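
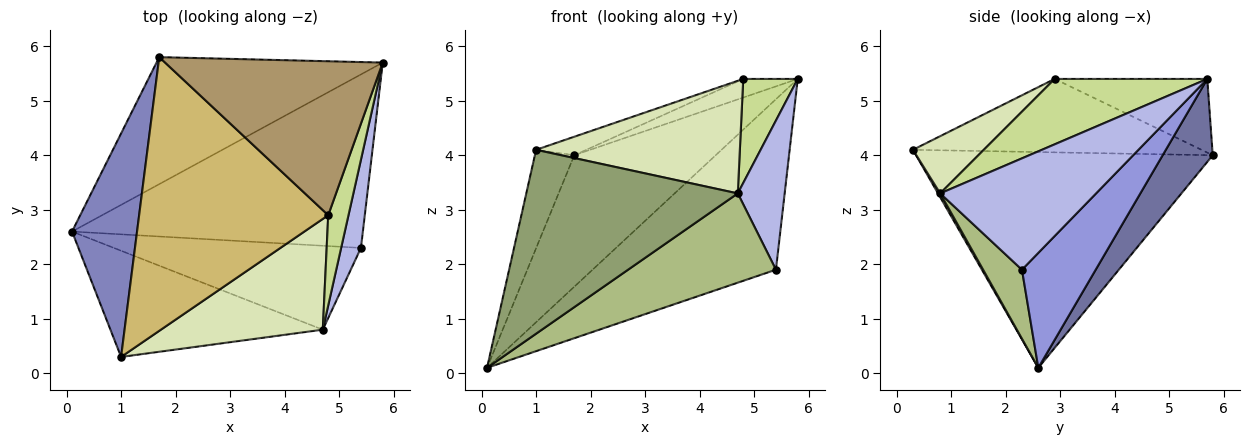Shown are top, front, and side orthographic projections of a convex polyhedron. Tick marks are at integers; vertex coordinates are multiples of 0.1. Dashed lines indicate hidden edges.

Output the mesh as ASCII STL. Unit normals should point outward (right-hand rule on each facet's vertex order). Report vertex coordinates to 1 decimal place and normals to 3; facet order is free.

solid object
 facet normal 0.247 0.697 -0.673
  outer loop
   vertex 1.7 5.8 4.0
   vertex 5.8 5.7 5.4
   vertex 0.1 2.6 0.1
  endloop
 endfacet
 facet normal -0.950 0.126 0.286
  outer loop
   vertex 1.7 5.8 4.0
   vertex 0.1 2.6 0.1
   vertex 1.0 0.3 4.1
  endloop
 endfacet
 facet normal 0.271 0.675 -0.686
  outer loop
   vertex 5.4 2.3 1.9
   vertex 0.1 2.6 0.1
   vertex 5.8 5.7 5.4
  endloop
 endfacet
 facet normal 0.944 -0.284 0.168
  outer loop
   vertex 4.7 0.8 3.3
   vertex 5.4 2.3 1.9
   vertex 5.8 5.7 5.4
  endloop
 endfacet
 facet normal 0.009 -0.866 -0.500
  outer loop
   vertex 4.7 0.8 3.3
   vertex 1.0 0.3 4.1
   vertex 0.1 2.6 0.1
  endloop
 endfacet
 facet normal 0.188 -0.716 -0.673
  outer loop
   vertex 4.7 0.8 3.3
   vertex 0.1 2.6 0.1
   vertex 5.4 2.3 1.9
  endloop
 endfacet
 facet normal 0.904 -0.323 0.280
  outer loop
   vertex 4.8 2.9 5.4
   vertex 4.7 0.8 3.3
   vertex 5.8 5.7 5.4
  endloop
 endfacet
 facet normal 0.241 -0.692 0.681
  outer loop
   vertex 4.8 2.9 5.4
   vertex 1.0 0.3 4.1
   vertex 4.7 0.8 3.3
  endloop
 endfacet
 facet normal -0.319 0.114 0.941
  outer loop
   vertex 4.8 2.9 5.4
   vertex 5.8 5.7 5.4
   vertex 1.7 5.8 4.0
  endloop
 endfacet
 facet normal -0.361 0.063 0.930
  outer loop
   vertex 4.8 2.9 5.4
   vertex 1.7 5.8 4.0
   vertex 1.0 0.3 4.1
  endloop
 endfacet
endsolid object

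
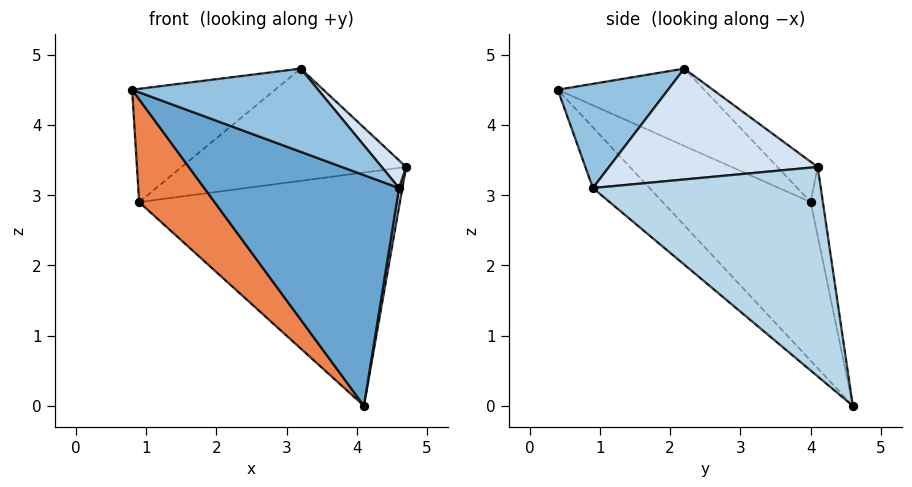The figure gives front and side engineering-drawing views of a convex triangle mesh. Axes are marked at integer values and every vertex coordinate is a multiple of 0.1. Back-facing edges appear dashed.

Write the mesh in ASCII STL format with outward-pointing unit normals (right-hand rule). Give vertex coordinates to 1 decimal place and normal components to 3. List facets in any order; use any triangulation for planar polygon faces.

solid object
 facet normal -0.188 -0.646 -0.740
  outer loop
   vertex 4.6 0.9 3.1
   vertex 0.8 0.4 4.5
   vertex 4.1 4.6 0.0
  endloop
 endfacet
 facet normal 0.347 -0.585 0.733
  outer loop
   vertex 4.6 0.9 3.1
   vertex 3.2 2.2 4.8
   vertex 0.8 0.4 4.5
  endloop
 endfacet
 facet normal 0.984 -0.014 -0.176
  outer loop
   vertex 4.6 0.9 3.1
   vertex 4.1 4.6 0.0
   vertex 4.7 4.1 3.4
  endloop
 endfacet
 facet normal 0.736 -0.086 0.672
  outer loop
   vertex 4.6 0.9 3.1
   vertex 4.7 4.1 3.4
   vertex 3.2 2.2 4.8
  endloop
 endfacet
 facet normal -0.606 -0.309 -0.733
  outer loop
   vertex 0.9 4.0 2.9
   vertex 4.1 4.6 0.0
   vertex 0.8 0.4 4.5
  endloop
 endfacet
 facet normal -0.046 0.987 0.153
  outer loop
   vertex 0.9 4.0 2.9
   vertex 4.7 4.1 3.4
   vertex 4.1 4.6 0.0
  endloop
 endfacet
 facet normal -0.392 0.383 0.837
  outer loop
   vertex 0.9 4.0 2.9
   vertex 0.8 0.4 4.5
   vertex 3.2 2.2 4.8
  endloop
 endfacet
 facet normal -0.116 0.647 0.754
  outer loop
   vertex 0.9 4.0 2.9
   vertex 3.2 2.2 4.8
   vertex 4.7 4.1 3.4
  endloop
 endfacet
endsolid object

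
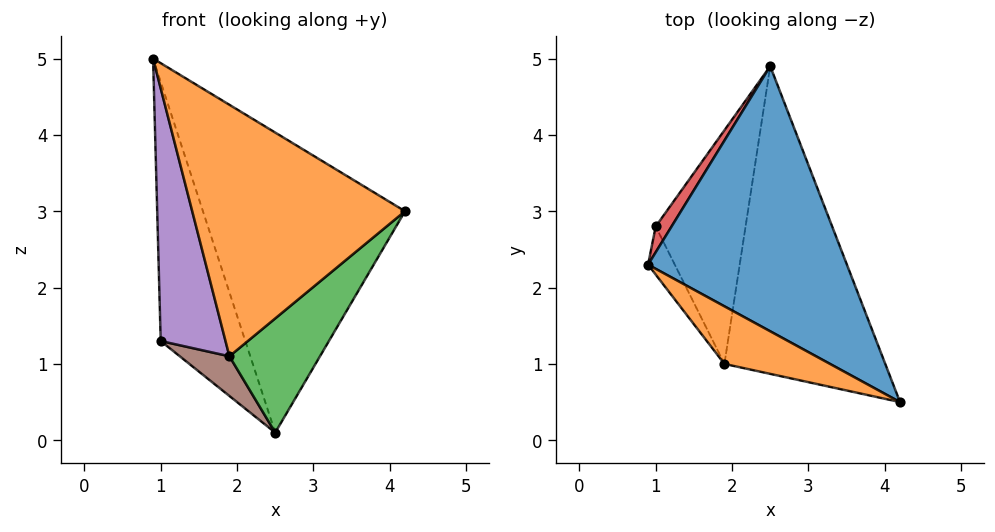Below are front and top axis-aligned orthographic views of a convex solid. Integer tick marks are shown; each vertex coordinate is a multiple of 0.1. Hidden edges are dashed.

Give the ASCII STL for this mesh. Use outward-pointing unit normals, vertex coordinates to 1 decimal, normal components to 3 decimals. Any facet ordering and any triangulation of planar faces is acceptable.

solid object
 facet normal 0.629 0.582 0.515
  outer loop
   vertex 2.5 4.9 0.1
   vertex 0.9 2.3 5.0
   vertex 4.2 0.5 3.0
  endloop
 endfacet
 facet normal -0.368 -0.906 0.208
  outer loop
   vertex 1.9 1.0 1.1
   vertex 4.2 0.5 3.0
   vertex 0.9 2.3 5.0
  endloop
 endfacet
 facet normal 0.573 -0.285 -0.768
  outer loop
   vertex 1.9 1.0 1.1
   vertex 2.5 4.9 0.1
   vertex 4.2 0.5 3.0
  endloop
 endfacet
 facet normal -0.796 0.603 0.060
  outer loop
   vertex 1.0 2.8 1.3
   vertex 0.9 2.3 5.0
   vertex 2.5 4.9 0.1
  endloop
 endfacet
 facet normal -0.895 -0.438 -0.083
  outer loop
   vertex 1.0 2.8 1.3
   vertex 1.9 1.0 1.1
   vertex 0.9 2.3 5.0
  endloop
 endfacet
 facet normal -0.485 -0.147 -0.862
  outer loop
   vertex 1.0 2.8 1.3
   vertex 2.5 4.9 0.1
   vertex 1.9 1.0 1.1
  endloop
 endfacet
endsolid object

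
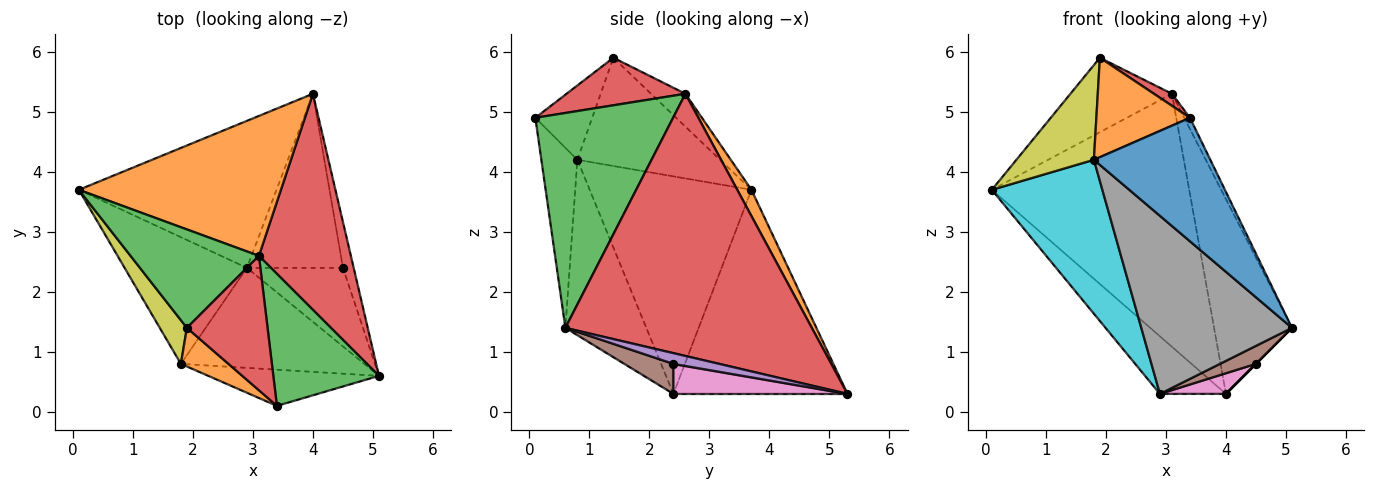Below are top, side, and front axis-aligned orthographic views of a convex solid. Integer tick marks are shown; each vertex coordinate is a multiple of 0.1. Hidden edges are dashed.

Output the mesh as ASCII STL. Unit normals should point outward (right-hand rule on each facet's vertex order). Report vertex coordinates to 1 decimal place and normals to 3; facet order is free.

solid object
 facet normal -0.693 0.263 -0.671
  outer loop
   vertex 2.9 2.4 0.3
   vertex 0.1 3.7 3.7
   vertex 4.0 5.3 0.3
  endloop
 endfacet
 facet normal 0.063 0.873 0.483
  outer loop
   vertex 3.1 2.6 5.3
   vertex 4.0 5.3 0.3
   vertex 0.1 3.7 3.7
  endloop
 endfacet
 facet normal -0.200 0.591 0.782
  outer loop
   vertex 3.1 2.6 5.3
   vertex 0.1 3.7 3.7
   vertex 1.9 1.4 5.9
  endloop
 endfacet
 facet normal 0.904 0.286 0.317
  outer loop
   vertex 3.1 2.6 5.3
   vertex 5.1 0.6 1.4
   vertex 4.0 5.3 0.3
  endloop
 endfacet
 facet normal 0.707 0.000 -0.707
  outer loop
   vertex 4.5 2.4 0.8
   vertex 4.0 5.3 0.3
   vertex 5.1 0.6 1.4
  endloop
 endfacet
 facet normal 0.291 -0.214 -0.932
  outer loop
   vertex 4.5 2.4 0.8
   vertex 5.1 0.6 1.4
   vertex 2.9 2.4 0.3
  endloop
 endfacet
 facet normal 0.296 -0.112 -0.948
  outer loop
   vertex 4.5 2.4 0.8
   vertex 2.9 2.4 0.3
   vertex 4.0 5.3 0.3
  endloop
 endfacet
 facet normal -0.424 -0.790 -0.444
  outer loop
   vertex 1.8 0.8 4.2
   vertex 2.9 2.4 0.3
   vertex 5.1 0.6 1.4
  endloop
 endfacet
 facet normal -0.858 -0.466 0.215
  outer loop
   vertex 1.8 0.8 4.2
   vertex 1.9 1.4 5.9
   vertex 0.1 3.7 3.7
  endloop
 endfacet
 facet normal -0.749 -0.512 -0.421
  outer loop
   vertex 1.8 0.8 4.2
   vertex 0.1 3.7 3.7
   vertex 2.9 2.4 0.3
  endloop
 endfacet
 facet normal -0.285 -0.920 -0.270
  outer loop
   vertex 3.4 0.1 4.9
   vertex 1.8 0.8 4.2
   vertex 5.1 0.6 1.4
  endloop
 endfacet
 facet normal -0.493 -0.811 0.315
  outer loop
   vertex 3.4 0.1 4.9
   vertex 1.9 1.4 5.9
   vertex 1.8 0.8 4.2
  endloop
 endfacet
 facet normal 0.897 0.037 0.441
  outer loop
   vertex 3.4 0.1 4.9
   vertex 5.1 0.6 1.4
   vertex 3.1 2.6 5.3
  endloop
 endfacet
 facet normal 0.506 -0.077 0.859
  outer loop
   vertex 3.4 0.1 4.9
   vertex 3.1 2.6 5.3
   vertex 1.9 1.4 5.9
  endloop
 endfacet
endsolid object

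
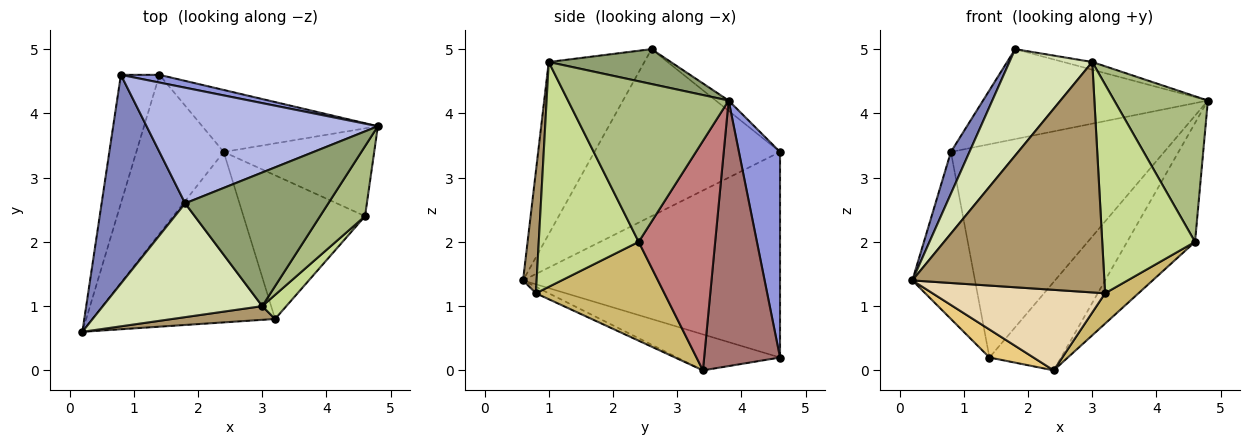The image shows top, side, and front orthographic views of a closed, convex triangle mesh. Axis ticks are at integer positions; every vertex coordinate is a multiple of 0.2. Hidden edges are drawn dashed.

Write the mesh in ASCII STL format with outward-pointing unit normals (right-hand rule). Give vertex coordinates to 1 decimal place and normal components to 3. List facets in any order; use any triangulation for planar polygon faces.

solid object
 facet normal -0.956 0.233 -0.179
  outer loop
   vertex 0.8 4.6 3.4
   vertex 1.4 4.6 0.2
   vertex 0.2 0.6 1.4
  endloop
 endfacet
 facet normal -0.891 -0.089 0.445
  outer loop
   vertex 0.8 4.6 3.4
   vertex 0.2 0.6 1.4
   vertex 1.8 2.6 5.0
  endloop
 endfacet
 facet normal 0.189 0.981 0.035
  outer loop
   vertex 0.8 4.6 3.4
   vertex 4.8 3.8 4.2
   vertex 1.4 4.6 0.2
  endloop
 endfacet
 facet normal -0.035 0.614 0.789
  outer loop
   vertex 0.8 4.6 3.4
   vertex 1.8 2.6 5.0
   vertex 4.8 3.8 4.2
  endloop
 endfacet
 facet normal 0.236 0.056 0.970
  outer loop
   vertex 3.0 1.0 4.8
   vertex 4.8 3.8 4.2
   vertex 1.8 2.6 5.0
  endloop
 endfacet
 facet normal 0.840 -0.489 0.235
  outer loop
   vertex 3.0 1.0 4.8
   vertex 4.6 2.4 2.0
   vertex 4.8 3.8 4.2
  endloop
 endfacet
 facet normal 0.731 -0.678 0.078
  outer loop
   vertex 3.0 1.0 4.8
   vertex 3.2 0.8 1.2
   vertex 4.6 2.4 2.0
  endloop
 endfacet
 facet normal -0.619 -0.536 0.573
  outer loop
   vertex 3.0 1.0 4.8
   vertex 1.8 2.6 5.0
   vertex 0.2 0.6 1.4
  endloop
 endfacet
 facet normal 0.070 -0.996 0.059
  outer loop
   vertex 3.0 1.0 4.8
   vertex 0.2 0.6 1.4
   vertex 3.2 0.8 1.2
  endloop
 endfacet
 facet normal 0.623 -0.162 -0.766
  outer loop
   vertex 2.4 3.4 0.0
   vertex 4.6 2.4 2.0
   vertex 3.2 0.8 1.2
  endloop
 endfacet
 facet normal -0.376 -0.161 -0.913
  outer loop
   vertex 2.4 3.4 0.0
   vertex 0.2 0.6 1.4
   vertex 1.4 4.6 0.2
  endloop
 endfacet
 facet normal -0.032 -0.427 -0.904
  outer loop
   vertex 2.4 3.4 0.0
   vertex 3.2 0.8 1.2
   vertex 0.2 0.6 1.4
  endloop
 endfacet
 facet normal 0.655 0.618 -0.433
  outer loop
   vertex 2.4 3.4 0.0
   vertex 1.4 4.6 0.2
   vertex 4.8 3.8 4.2
  endloop
 endfacet
 facet normal 0.671 0.596 -0.440
  outer loop
   vertex 2.4 3.4 0.0
   vertex 4.8 3.8 4.2
   vertex 4.6 2.4 2.0
  endloop
 endfacet
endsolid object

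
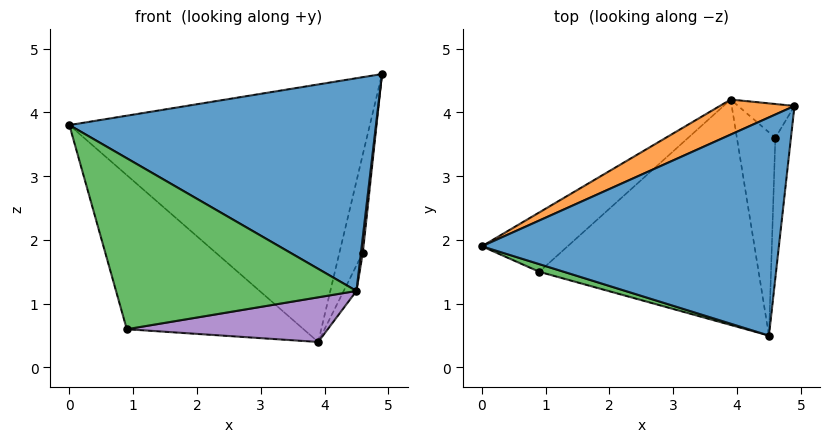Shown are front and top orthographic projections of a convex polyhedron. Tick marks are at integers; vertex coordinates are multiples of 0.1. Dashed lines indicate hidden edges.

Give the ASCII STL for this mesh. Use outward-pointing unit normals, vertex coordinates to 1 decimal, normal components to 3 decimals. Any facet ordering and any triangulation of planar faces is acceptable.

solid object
 facet normal 0.193 -0.685 0.703
  outer loop
   vertex 4.5 0.5 1.2
   vertex 4.9 4.1 4.6
   vertex 0.0 1.9 3.8
  endloop
 endfacet
 facet normal -0.423 0.898 0.122
  outer loop
   vertex 3.9 4.2 0.4
   vertex 0.0 1.9 3.8
   vertex 4.9 4.1 4.6
  endloop
 endfacet
 facet normal -0.274 -0.961 0.043
  outer loop
   vertex 0.9 1.5 0.6
   vertex 4.5 0.5 1.2
   vertex 0.0 1.9 3.8
  endloop
 endfacet
 facet normal -0.654 0.706 -0.272
  outer loop
   vertex 0.9 1.5 0.6
   vertex 0.0 1.9 3.8
   vertex 3.9 4.2 0.4
  endloop
 endfacet
 facet normal 0.109 -0.193 -0.975
  outer loop
   vertex 0.9 1.5 0.6
   vertex 3.9 4.2 0.4
   vertex 4.5 0.5 1.2
  endloop
 endfacet
 facet normal 0.994 -0.012 -0.104
  outer loop
   vertex 4.6 3.6 1.8
   vertex 4.9 4.1 4.6
   vertex 4.5 0.5 1.2
  endloop
 endfacet
 facet normal 0.825 0.534 -0.184
  outer loop
   vertex 4.6 3.6 1.8
   vertex 3.9 4.2 0.4
   vertex 4.9 4.1 4.6
  endloop
 endfacet
 facet normal 0.902 0.054 -0.428
  outer loop
   vertex 4.6 3.6 1.8
   vertex 4.5 0.5 1.2
   vertex 3.9 4.2 0.4
  endloop
 endfacet
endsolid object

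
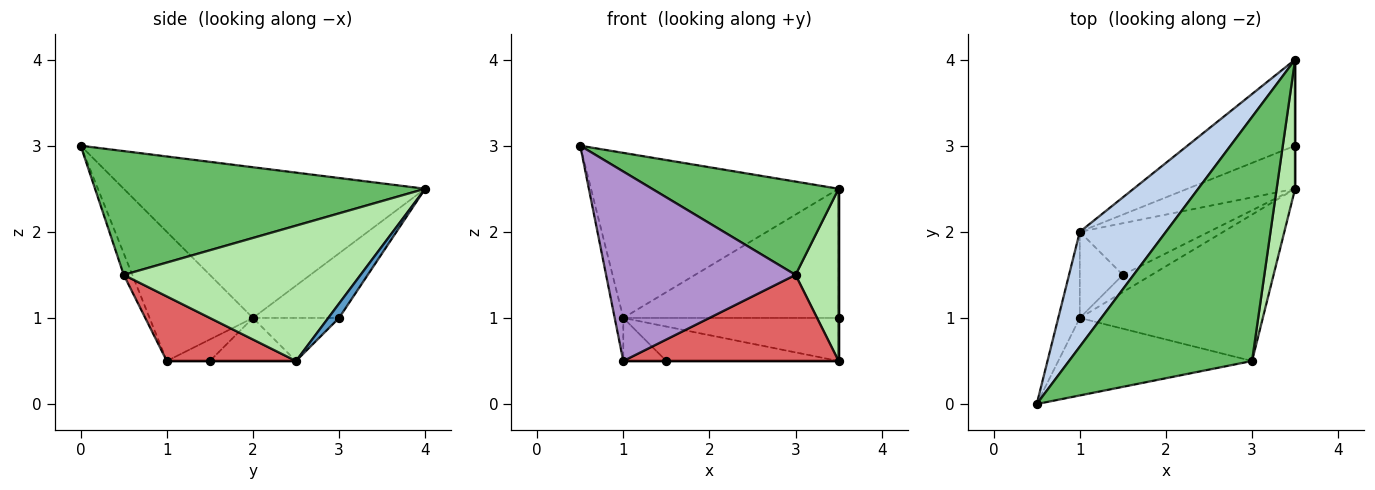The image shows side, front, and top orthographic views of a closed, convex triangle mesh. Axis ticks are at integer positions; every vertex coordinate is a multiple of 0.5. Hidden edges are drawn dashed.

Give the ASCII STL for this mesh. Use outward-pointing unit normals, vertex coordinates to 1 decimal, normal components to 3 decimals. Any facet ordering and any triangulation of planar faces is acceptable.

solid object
 facet normal 1.000 0.000 0.000
  outer loop
   vertex 3.5 2.5 0.5
   vertex 3.5 3.0 1.0
   vertex 3.5 4.0 2.5
  endloop
 endfacet
 facet normal -0.707 0.581 0.404
  outer loop
   vertex 1.0 2.0 1.0
   vertex 0.5 0.0 3.0
   vertex 3.5 4.0 2.5
  endloop
 endfacet
 facet normal -0.316 0.789 -0.526
  outer loop
   vertex 1.0 2.0 1.0
   vertex 3.5 4.0 2.5
   vertex 3.5 3.0 1.0
  endloop
 endfacet
 facet normal -0.272 0.680 -0.680
  outer loop
   vertex 1.0 2.0 1.0
   vertex 3.5 3.0 1.0
   vertex 3.5 2.5 0.5
  endloop
 endfacet
 facet normal 0.534 -0.302 0.790
  outer loop
   vertex 3.0 0.5 1.5
   vertex 3.5 4.0 2.5
   vertex 0.5 0.0 3.0
  endloop
 endfacet
 facet normal 0.975 -0.177 0.133
  outer loop
   vertex 3.0 0.5 1.5
   vertex 3.5 2.5 0.5
   vertex 3.5 4.0 2.5
  endloop
 endfacet
 facet normal 0.291 -0.485 -0.825
  outer loop
   vertex 1.0 1.0 0.5
   vertex 3.5 2.5 0.5
   vertex 3.0 0.5 1.5
  endloop
 endfacet
 facet normal -0.983 0.082 -0.164
  outer loop
   vertex 1.0 1.0 0.5
   vertex 0.5 0.0 3.0
   vertex 1.0 2.0 1.0
  endloop
 endfacet
 facet normal -0.042 -0.925 -0.378
  outer loop
   vertex 1.0 1.0 0.5
   vertex 3.0 0.5 1.5
   vertex 0.5 0.0 3.0
  endloop
 endfacet
 facet normal -0.267 0.535 -0.802
  outer loop
   vertex 1.5 1.5 0.5
   vertex 1.0 2.0 1.0
   vertex 3.5 2.5 0.5
  endloop
 endfacet
 facet normal 0.000 0.000 -1.000
  outer loop
   vertex 1.5 1.5 0.5
   vertex 3.5 2.5 0.5
   vertex 1.0 1.0 0.5
  endloop
 endfacet
 facet normal -0.408 0.408 -0.816
  outer loop
   vertex 1.5 1.5 0.5
   vertex 1.0 1.0 0.5
   vertex 1.0 2.0 1.0
  endloop
 endfacet
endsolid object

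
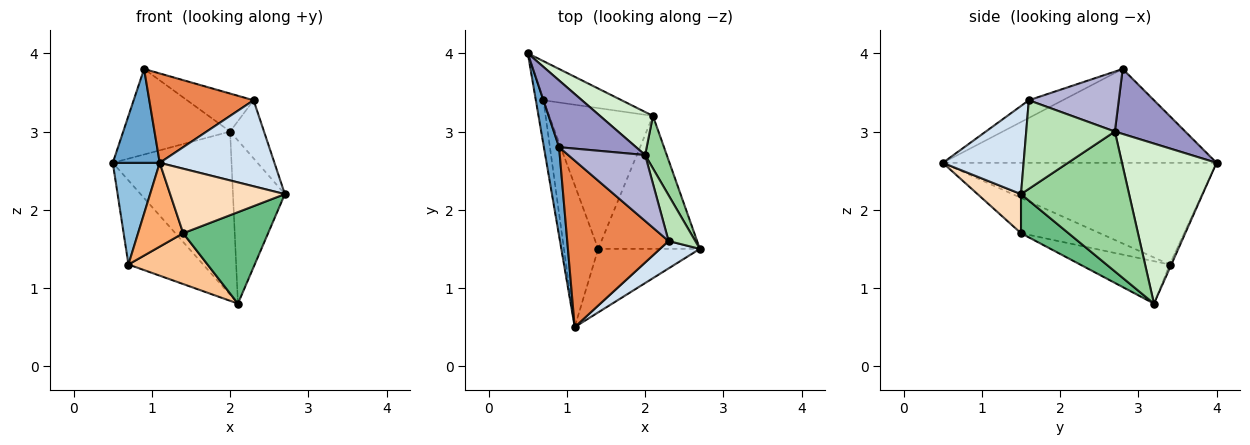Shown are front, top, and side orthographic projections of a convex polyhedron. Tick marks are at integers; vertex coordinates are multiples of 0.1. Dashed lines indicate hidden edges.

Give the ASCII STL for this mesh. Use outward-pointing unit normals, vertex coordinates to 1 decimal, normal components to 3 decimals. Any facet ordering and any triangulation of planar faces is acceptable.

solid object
 facet normal -0.973 -0.167 0.158
  outer loop
   vertex 0.9 2.8 3.8
   vertex 0.5 4.0 2.6
   vertex 1.1 0.5 2.6
  endloop
 endfacet
 facet normal -0.983 -0.169 -0.073
  outer loop
   vertex 0.7 3.4 1.3
   vertex 1.1 0.5 2.6
   vertex 0.5 4.0 2.6
  endloop
 endfacet
 facet normal -0.021 0.907 -0.422
  outer loop
   vertex 0.7 3.4 1.3
   vertex 0.5 4.0 2.6
   vertex 2.1 3.2 0.8
  endloop
 endfacet
 facet normal 0.557 -0.791 0.252
  outer loop
   vertex 2.3 1.6 3.4
   vertex 1.1 0.5 2.6
   vertex 2.7 1.5 2.2
  endloop
 endfacet
 facet normal -0.152 -0.468 0.871
  outer loop
   vertex 2.3 1.6 3.4
   vertex 0.9 2.8 3.8
   vertex 1.1 0.5 2.6
  endloop
 endfacet
 facet normal -0.664 -0.380 -0.644
  outer loop
   vertex 1.4 1.5 1.7
   vertex 1.1 0.5 2.6
   vertex 0.7 3.4 1.3
  endloop
 endfacet
 facet normal -0.359 -0.317 -0.878
  outer loop
   vertex 1.4 1.5 1.7
   vertex 0.7 3.4 1.3
   vertex 2.1 3.2 0.8
  endloop
 endfacet
 facet normal 0.261 -0.688 -0.677
  outer loop
   vertex 1.4 1.5 1.7
   vertex 2.7 1.5 2.2
   vertex 1.1 0.5 2.6
  endloop
 endfacet
 facet normal 0.302 -0.540 -0.785
  outer loop
   vertex 1.4 1.5 1.7
   vertex 2.1 3.2 0.8
   vertex 2.7 1.5 2.2
  endloop
 endfacet
 facet normal 0.893 0.429 0.138
  outer loop
   vertex 2.0 2.7 3.0
   vertex 2.7 1.5 2.2
   vertex 2.1 3.2 0.8
  endloop
 endfacet
 facet normal 0.899 0.344 0.271
  outer loop
   vertex 2.0 2.7 3.0
   vertex 2.3 1.6 3.4
   vertex 2.7 1.5 2.2
  endloop
 endfacet
 facet normal 0.610 0.766 0.202
  outer loop
   vertex 2.0 2.7 3.0
   vertex 2.1 3.2 0.8
   vertex 0.5 4.0 2.6
  endloop
 endfacet
 facet normal 0.461 0.700 0.546
  outer loop
   vertex 2.0 2.7 3.0
   vertex 0.5 4.0 2.6
   vertex 0.9 2.8 3.8
  endloop
 endfacet
 facet normal 0.560 0.414 0.718
  outer loop
   vertex 2.0 2.7 3.0
   vertex 0.9 2.8 3.8
   vertex 2.3 1.6 3.4
  endloop
 endfacet
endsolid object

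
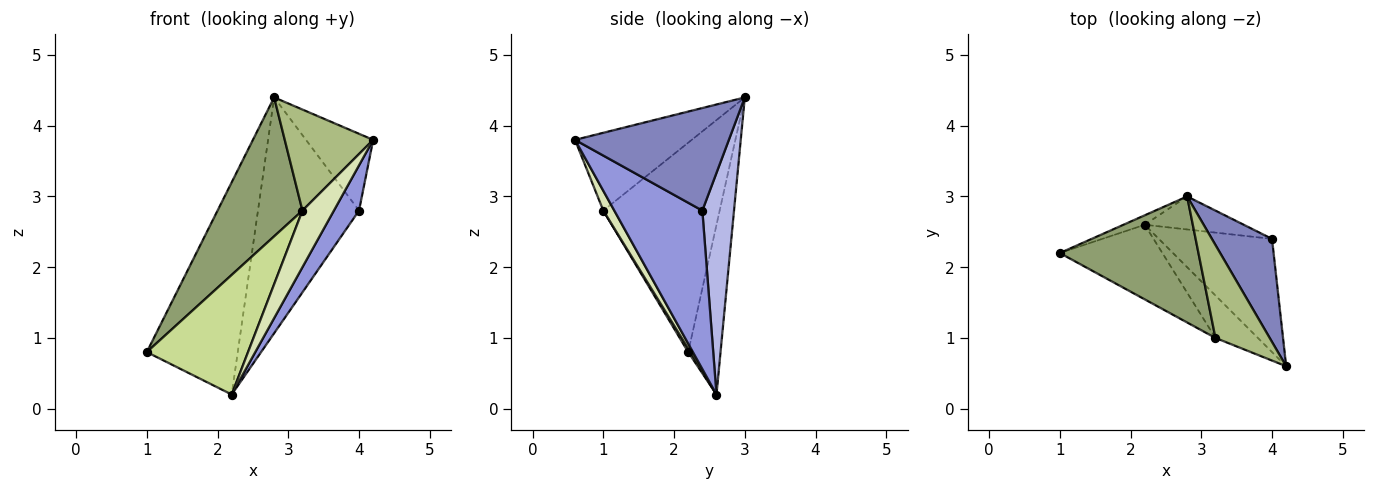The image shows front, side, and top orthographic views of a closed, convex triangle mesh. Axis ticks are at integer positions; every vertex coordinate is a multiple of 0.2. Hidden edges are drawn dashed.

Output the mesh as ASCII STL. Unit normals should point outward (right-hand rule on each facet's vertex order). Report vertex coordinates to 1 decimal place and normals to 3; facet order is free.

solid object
 facet normal -0.335 0.941 -0.042
  outer loop
   vertex 2.2 2.6 0.2
   vertex 1.0 2.2 0.8
   vertex 2.8 3.0 4.4
  endloop
 endfacet
 facet normal 0.807 0.353 0.473
  outer loop
   vertex 4.0 2.4 2.8
   vertex 2.8 3.0 4.4
   vertex 4.2 0.6 3.8
  endloop
 endfacet
 facet normal 0.793 -0.226 -0.566
  outer loop
   vertex 4.0 2.4 2.8
   vertex 4.2 0.6 3.8
   vertex 2.2 2.6 0.2
  endloop
 endfacet
 facet normal 0.296 0.946 -0.132
  outer loop
   vertex 4.0 2.4 2.8
   vertex 2.2 2.6 0.2
   vertex 2.8 3.0 4.4
  endloop
 endfacet
 facet normal -0.712 -0.520 0.472
  outer loop
   vertex 3.2 1.0 2.8
   vertex 2.8 3.0 4.4
   vertex 1.0 2.2 0.8
  endloop
 endfacet
 facet normal -0.697 -0.528 0.486
  outer loop
   vertex 3.2 1.0 2.8
   vertex 4.2 0.6 3.8
   vertex 2.8 3.0 4.4
  endloop
 endfacet
 facet normal 0.018 -0.848 -0.529
  outer loop
   vertex 3.2 1.0 2.8
   vertex 1.0 2.2 0.8
   vertex 2.2 2.6 0.2
  endloop
 endfacet
 facet normal 0.270 -0.770 -0.578
  outer loop
   vertex 3.2 1.0 2.8
   vertex 2.2 2.6 0.2
   vertex 4.2 0.6 3.8
  endloop
 endfacet
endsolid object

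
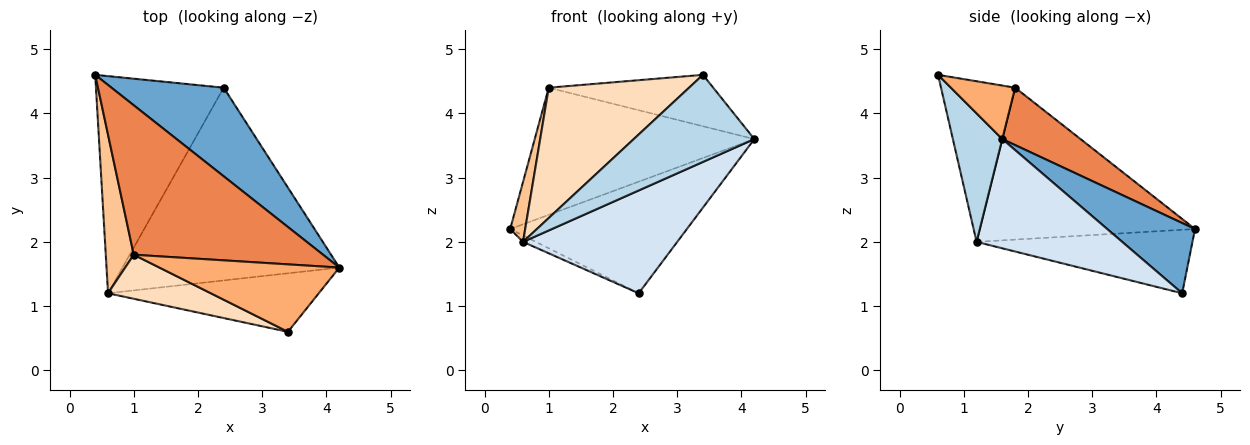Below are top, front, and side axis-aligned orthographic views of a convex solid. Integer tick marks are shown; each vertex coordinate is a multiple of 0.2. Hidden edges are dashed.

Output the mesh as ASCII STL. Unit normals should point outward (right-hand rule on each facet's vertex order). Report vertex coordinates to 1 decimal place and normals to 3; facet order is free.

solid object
 facet normal 0.363 0.730 0.579
  outer loop
   vertex 2.4 4.4 1.2
   vertex 0.4 4.6 2.2
   vertex 4.2 1.6 3.6
  endloop
 endfacet
 facet normal -0.445 0.026 -0.895
  outer loop
   vertex 0.6 1.2 2.0
   vertex 0.4 4.6 2.2
   vertex 2.4 4.4 1.2
  endloop
 endfacet
 facet normal 0.322 -0.786 -0.528
  outer loop
   vertex 0.6 1.2 2.0
   vertex 4.2 1.6 3.6
   vertex 3.4 0.6 4.6
  endloop
 endfacet
 facet normal 0.406 -0.430 -0.806
  outer loop
   vertex 0.6 1.2 2.0
   vertex 2.4 4.4 1.2
   vertex 4.2 1.6 3.6
  endloop
 endfacet
 facet normal 0.225 0.631 0.742
  outer loop
   vertex 1.0 1.8 4.4
   vertex 4.2 1.6 3.6
   vertex 0.4 4.6 2.2
  endloop
 endfacet
 facet normal 0.230 0.590 0.774
  outer loop
   vertex 1.0 1.8 4.4
   vertex 3.4 0.6 4.6
   vertex 4.2 1.6 3.6
  endloop
 endfacet
 facet normal -0.981 -0.068 0.181
  outer loop
   vertex 1.0 1.8 4.4
   vertex 0.4 4.6 2.2
   vertex 0.6 1.2 2.0
  endloop
 endfacet
 facet normal -0.447 -0.847 0.286
  outer loop
   vertex 1.0 1.8 4.4
   vertex 0.6 1.2 2.0
   vertex 3.4 0.6 4.6
  endloop
 endfacet
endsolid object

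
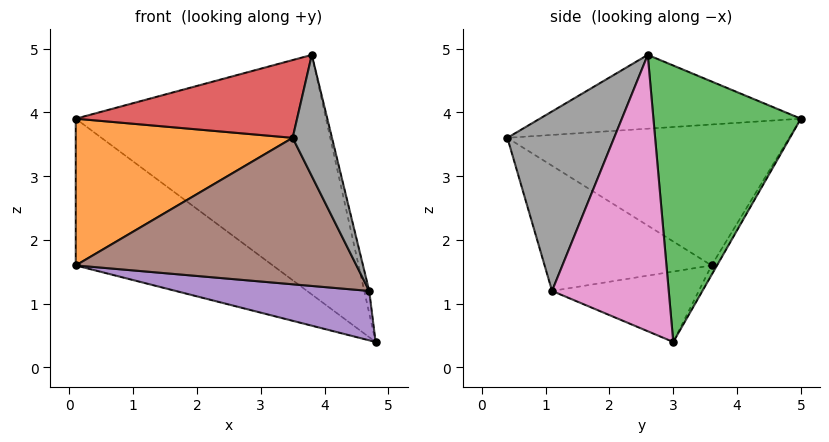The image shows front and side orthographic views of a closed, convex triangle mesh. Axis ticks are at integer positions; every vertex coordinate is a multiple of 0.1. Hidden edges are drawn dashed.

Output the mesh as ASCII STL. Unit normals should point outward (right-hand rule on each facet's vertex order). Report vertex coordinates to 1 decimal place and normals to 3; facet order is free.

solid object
 facet normal -0.024 0.854 -0.520
  outer loop
   vertex 0.1 5.0 3.9
   vertex 4.8 3.0 0.4
   vertex 0.1 3.6 1.6
  endloop
 endfacet
 facet normal -0.743 -0.572 0.348
  outer loop
   vertex 0.1 5.0 3.9
   vertex 0.1 3.6 1.6
   vertex 3.5 0.4 3.6
  endloop
 endfacet
 facet normal 0.499 0.847 0.186
  outer loop
   vertex 3.8 2.6 4.9
   vertex 4.8 3.0 0.4
   vertex 0.1 5.0 3.9
  endloop
 endfacet
 facet normal -0.472 -0.400 0.786
  outer loop
   vertex 3.8 2.6 4.9
   vertex 0.1 5.0 3.9
   vertex 3.5 0.4 3.6
  endloop
 endfacet
 facet normal -0.274 -0.361 -0.892
  outer loop
   vertex 4.7 1.1 1.2
   vertex 0.1 3.6 1.6
   vertex 4.8 3.0 0.4
  endloop
 endfacet
 facet normal -0.456 -0.767 -0.452
  outer loop
   vertex 4.7 1.1 1.2
   vertex 3.5 0.4 3.6
   vertex 0.1 3.6 1.6
  endloop
 endfacet
 facet normal 0.975 0.041 0.220
  outer loop
   vertex 4.7 1.1 1.2
   vertex 4.8 3.0 0.4
   vertex 3.8 2.6 4.9
  endloop
 endfacet
 facet normal 0.881 -0.324 0.346
  outer loop
   vertex 4.7 1.1 1.2
   vertex 3.8 2.6 4.9
   vertex 3.5 0.4 3.6
  endloop
 endfacet
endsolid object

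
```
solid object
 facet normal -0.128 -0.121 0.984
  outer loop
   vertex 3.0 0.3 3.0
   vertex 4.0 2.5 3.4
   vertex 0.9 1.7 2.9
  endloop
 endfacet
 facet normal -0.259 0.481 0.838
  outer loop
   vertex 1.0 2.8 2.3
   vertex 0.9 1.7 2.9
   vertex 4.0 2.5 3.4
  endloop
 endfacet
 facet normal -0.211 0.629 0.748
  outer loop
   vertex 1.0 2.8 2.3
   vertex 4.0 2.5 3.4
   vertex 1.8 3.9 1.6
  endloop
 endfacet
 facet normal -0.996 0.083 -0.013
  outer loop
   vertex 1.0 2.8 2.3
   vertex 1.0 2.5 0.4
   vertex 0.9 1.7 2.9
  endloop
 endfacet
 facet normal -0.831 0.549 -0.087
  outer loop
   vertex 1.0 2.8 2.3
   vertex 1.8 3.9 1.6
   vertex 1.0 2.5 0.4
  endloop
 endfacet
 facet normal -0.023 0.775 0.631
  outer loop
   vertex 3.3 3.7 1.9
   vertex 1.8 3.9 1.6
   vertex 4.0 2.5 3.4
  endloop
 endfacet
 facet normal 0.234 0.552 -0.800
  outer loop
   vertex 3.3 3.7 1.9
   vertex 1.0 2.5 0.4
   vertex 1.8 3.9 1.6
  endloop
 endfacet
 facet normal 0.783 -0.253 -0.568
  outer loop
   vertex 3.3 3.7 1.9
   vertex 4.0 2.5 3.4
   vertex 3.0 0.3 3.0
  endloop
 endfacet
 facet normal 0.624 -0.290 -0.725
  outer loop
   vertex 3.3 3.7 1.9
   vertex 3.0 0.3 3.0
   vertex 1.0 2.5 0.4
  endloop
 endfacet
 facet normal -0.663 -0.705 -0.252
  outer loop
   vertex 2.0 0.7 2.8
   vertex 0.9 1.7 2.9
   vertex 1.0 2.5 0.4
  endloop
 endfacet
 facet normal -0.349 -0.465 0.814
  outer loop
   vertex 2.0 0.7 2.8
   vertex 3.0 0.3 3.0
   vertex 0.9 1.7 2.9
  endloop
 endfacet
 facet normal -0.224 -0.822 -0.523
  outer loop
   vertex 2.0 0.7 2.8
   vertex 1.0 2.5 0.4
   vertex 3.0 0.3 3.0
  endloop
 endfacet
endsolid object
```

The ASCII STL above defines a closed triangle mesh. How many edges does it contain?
18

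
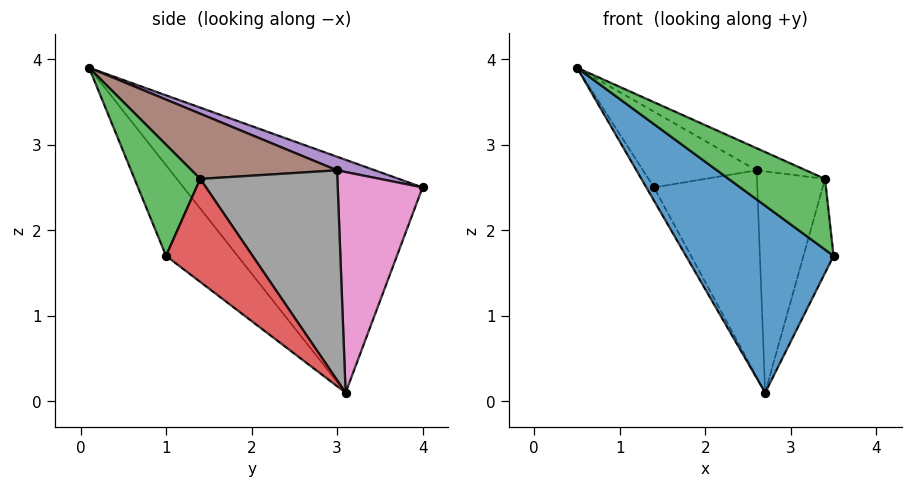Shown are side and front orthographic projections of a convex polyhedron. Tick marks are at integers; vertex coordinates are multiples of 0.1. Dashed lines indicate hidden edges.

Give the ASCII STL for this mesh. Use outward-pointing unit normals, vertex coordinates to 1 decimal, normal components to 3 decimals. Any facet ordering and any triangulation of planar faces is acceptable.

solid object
 facet normal -0.314 -0.648 -0.694
  outer loop
   vertex 2.7 3.1 0.1
   vertex 3.5 1.0 1.7
   vertex 0.5 0.1 3.9
  endloop
 endfacet
 facet normal -0.875 0.028 -0.484
  outer loop
   vertex 2.7 3.1 0.1
   vertex 0.5 0.1 3.9
   vertex 1.4 4.0 2.5
  endloop
 endfacet
 facet normal 0.517 -0.759 0.395
  outer loop
   vertex 3.4 1.4 2.6
   vertex 0.5 0.1 3.9
   vertex 3.5 1.0 1.7
  endloop
 endfacet
 facet normal 0.944 0.328 -0.041
  outer loop
   vertex 3.4 1.4 2.6
   vertex 3.5 1.0 1.7
   vertex 2.7 3.1 0.1
  endloop
 endfacet
 facet normal 0.105 0.314 0.943
  outer loop
   vertex 2.6 3.0 2.7
   vertex 1.4 4.0 2.5
   vertex 0.5 0.1 3.9
  endloop
 endfacet
 facet normal 0.360 0.122 0.925
  outer loop
   vertex 2.6 3.0 2.7
   vertex 0.5 0.1 3.9
   vertex 3.4 1.4 2.6
  endloop
 endfacet
 facet normal 0.634 0.772 0.054
  outer loop
   vertex 2.6 3.0 2.7
   vertex 2.7 3.1 0.1
   vertex 1.4 4.0 2.5
  endloop
 endfacet
 facet normal 0.895 0.444 0.051
  outer loop
   vertex 2.6 3.0 2.7
   vertex 3.4 1.4 2.6
   vertex 2.7 3.1 0.1
  endloop
 endfacet
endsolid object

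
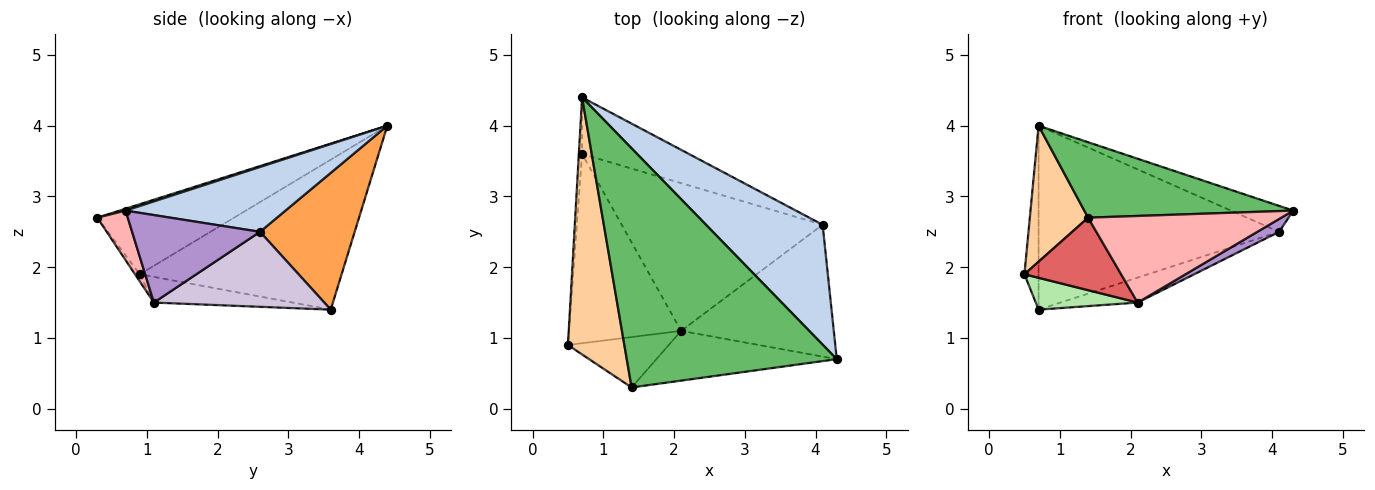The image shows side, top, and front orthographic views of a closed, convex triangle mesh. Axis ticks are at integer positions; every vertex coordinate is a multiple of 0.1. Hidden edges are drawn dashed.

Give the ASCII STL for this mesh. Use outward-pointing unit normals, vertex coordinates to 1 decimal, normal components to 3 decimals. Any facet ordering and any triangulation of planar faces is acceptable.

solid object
 facet normal -0.997 0.070 -0.022
  outer loop
   vertex 0.7 3.6 1.4
   vertex 0.5 0.9 1.9
   vertex 0.7 4.4 4.0
  endloop
 endfacet
 facet normal 0.477 0.186 0.859
  outer loop
   vertex 4.1 2.6 2.5
   vertex 0.7 4.4 4.0
   vertex 4.3 0.7 2.8
  endloop
 endfacet
 facet normal 0.352 0.895 -0.275
  outer loop
   vertex 4.1 2.6 2.5
   vertex 0.7 3.6 1.4
   vertex 0.7 4.4 4.0
  endloop
 endfacet
 facet normal -0.739 -0.315 0.595
  outer loop
   vertex 1.4 0.3 2.7
   vertex 0.7 4.4 4.0
   vertex 0.5 0.9 1.9
  endloop
 endfacet
 facet normal 0.009 -0.301 0.954
  outer loop
   vertex 1.4 0.3 2.7
   vertex 4.3 0.7 2.8
   vertex 0.7 4.4 4.0
  endloop
 endfacet
 facet normal -0.220 -0.162 -0.962
  outer loop
   vertex 2.1 1.1 1.5
   vertex 0.5 0.9 1.9
   vertex 0.7 3.6 1.4
  endloop
 endfacet
 facet normal -0.040 -0.820 -0.570
  outer loop
   vertex 2.1 1.1 1.5
   vertex 1.4 0.3 2.7
   vertex 0.5 0.9 1.9
  endloop
 endfacet
 facet normal 0.136 -0.859 -0.494
  outer loop
   vertex 2.1 1.1 1.5
   vertex 4.3 0.7 2.8
   vertex 1.4 0.3 2.7
  endloop
 endfacet
 facet normal 0.496 -0.084 -0.864
  outer loop
   vertex 2.1 1.1 1.5
   vertex 4.1 2.6 2.5
   vertex 4.3 0.7 2.8
  endloop
 endfacet
 facet normal 0.345 0.156 -0.925
  outer loop
   vertex 2.1 1.1 1.5
   vertex 0.7 3.6 1.4
   vertex 4.1 2.6 2.5
  endloop
 endfacet
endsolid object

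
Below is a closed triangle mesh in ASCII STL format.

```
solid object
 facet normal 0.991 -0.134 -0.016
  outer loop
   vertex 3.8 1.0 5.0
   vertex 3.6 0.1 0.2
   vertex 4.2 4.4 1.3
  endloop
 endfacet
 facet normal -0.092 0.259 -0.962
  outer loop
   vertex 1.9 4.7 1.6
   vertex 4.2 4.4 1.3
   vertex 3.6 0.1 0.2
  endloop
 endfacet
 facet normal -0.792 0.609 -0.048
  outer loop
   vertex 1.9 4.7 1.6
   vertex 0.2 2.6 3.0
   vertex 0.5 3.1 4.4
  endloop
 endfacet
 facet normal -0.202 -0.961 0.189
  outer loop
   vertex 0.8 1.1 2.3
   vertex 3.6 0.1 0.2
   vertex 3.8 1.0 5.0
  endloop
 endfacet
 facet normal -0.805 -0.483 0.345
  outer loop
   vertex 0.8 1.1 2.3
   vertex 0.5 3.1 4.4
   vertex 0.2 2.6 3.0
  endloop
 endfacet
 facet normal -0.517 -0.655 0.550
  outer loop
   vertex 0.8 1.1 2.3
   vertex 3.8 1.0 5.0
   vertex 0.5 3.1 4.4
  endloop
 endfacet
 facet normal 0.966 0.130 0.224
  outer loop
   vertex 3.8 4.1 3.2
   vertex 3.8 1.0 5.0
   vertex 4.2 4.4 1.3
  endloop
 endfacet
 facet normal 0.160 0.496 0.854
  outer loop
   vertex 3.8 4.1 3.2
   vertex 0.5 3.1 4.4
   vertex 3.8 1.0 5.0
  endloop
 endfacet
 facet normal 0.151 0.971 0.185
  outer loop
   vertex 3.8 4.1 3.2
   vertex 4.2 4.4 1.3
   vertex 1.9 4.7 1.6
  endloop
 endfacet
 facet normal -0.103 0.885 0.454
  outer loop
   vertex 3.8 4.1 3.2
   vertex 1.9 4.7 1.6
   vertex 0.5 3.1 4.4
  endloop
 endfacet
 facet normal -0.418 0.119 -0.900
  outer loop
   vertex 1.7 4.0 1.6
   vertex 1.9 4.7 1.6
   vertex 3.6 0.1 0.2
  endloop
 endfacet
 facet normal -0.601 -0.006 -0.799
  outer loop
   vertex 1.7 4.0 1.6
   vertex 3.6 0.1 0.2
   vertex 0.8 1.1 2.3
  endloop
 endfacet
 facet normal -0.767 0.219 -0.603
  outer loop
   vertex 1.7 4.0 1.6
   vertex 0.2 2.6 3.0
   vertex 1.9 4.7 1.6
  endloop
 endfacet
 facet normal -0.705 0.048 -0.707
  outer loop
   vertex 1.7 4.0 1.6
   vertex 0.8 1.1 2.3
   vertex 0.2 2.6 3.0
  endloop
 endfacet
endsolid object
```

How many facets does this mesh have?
14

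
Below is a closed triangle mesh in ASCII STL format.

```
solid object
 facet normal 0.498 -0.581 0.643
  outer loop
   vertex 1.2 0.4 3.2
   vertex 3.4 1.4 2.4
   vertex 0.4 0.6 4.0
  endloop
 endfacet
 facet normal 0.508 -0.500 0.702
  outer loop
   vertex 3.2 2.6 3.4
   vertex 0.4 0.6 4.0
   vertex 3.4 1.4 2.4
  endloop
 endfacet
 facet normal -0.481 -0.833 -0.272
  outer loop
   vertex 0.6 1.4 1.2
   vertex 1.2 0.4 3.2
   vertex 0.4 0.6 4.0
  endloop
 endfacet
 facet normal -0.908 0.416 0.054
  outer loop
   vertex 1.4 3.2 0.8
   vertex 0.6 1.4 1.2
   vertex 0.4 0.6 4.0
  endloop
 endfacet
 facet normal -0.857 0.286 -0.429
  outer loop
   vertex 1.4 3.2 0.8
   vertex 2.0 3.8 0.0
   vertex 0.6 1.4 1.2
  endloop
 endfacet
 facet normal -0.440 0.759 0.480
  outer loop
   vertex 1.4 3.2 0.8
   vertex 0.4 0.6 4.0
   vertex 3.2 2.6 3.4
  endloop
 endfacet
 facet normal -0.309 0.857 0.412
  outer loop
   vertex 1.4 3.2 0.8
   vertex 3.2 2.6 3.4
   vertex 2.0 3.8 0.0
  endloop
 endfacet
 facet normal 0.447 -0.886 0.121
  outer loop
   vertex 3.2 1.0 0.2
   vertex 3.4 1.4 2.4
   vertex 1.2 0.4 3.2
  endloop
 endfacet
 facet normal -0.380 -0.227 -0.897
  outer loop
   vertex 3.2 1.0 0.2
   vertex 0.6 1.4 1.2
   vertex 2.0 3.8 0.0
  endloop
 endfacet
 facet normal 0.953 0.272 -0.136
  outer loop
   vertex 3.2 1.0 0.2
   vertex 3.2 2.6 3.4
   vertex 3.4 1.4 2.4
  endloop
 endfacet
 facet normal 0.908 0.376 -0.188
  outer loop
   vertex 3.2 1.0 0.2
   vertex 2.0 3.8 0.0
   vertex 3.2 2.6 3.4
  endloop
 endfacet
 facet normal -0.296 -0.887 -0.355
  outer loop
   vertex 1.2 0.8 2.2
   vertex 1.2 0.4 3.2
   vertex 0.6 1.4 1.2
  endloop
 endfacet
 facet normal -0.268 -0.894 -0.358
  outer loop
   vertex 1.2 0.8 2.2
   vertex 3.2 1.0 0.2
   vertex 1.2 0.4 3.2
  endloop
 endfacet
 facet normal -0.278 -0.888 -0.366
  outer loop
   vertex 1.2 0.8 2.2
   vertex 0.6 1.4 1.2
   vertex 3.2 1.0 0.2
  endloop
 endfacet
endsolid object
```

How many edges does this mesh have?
21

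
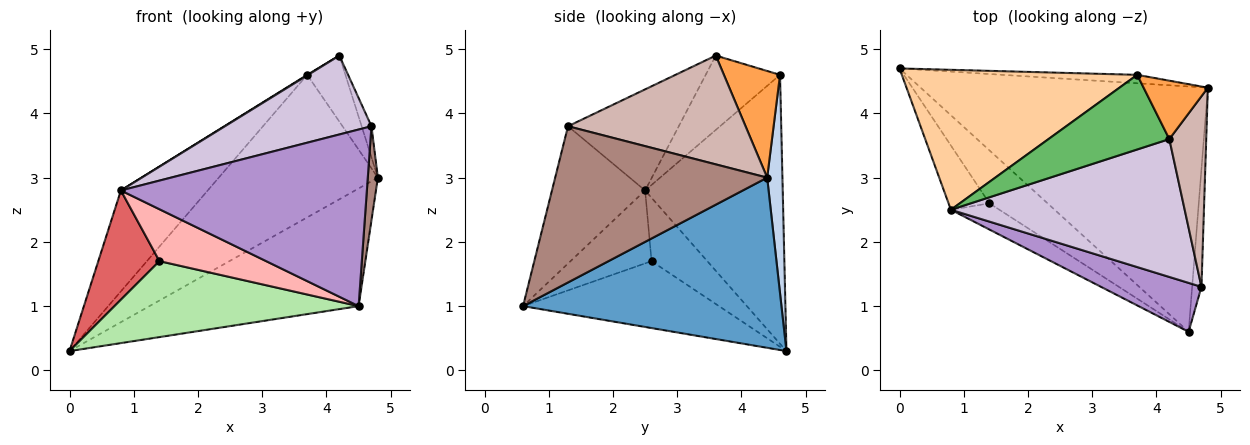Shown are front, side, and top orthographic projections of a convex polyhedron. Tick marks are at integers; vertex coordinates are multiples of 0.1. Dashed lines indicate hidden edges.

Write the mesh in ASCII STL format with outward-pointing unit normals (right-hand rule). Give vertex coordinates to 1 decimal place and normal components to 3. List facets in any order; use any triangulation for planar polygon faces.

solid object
 facet normal 0.471 0.381 -0.795
  outer loop
   vertex 4.5 0.6 1.0
   vertex 0.0 4.7 0.3
   vertex 4.8 4.4 3.0
  endloop
 endfacet
 facet normal 0.095 0.994 -0.059
  outer loop
   vertex 3.7 4.6 4.6
   vertex 4.8 4.4 3.0
   vertex 0.0 4.7 0.3
  endloop
 endfacet
 facet normal 0.740 0.504 0.446
  outer loop
   vertex 3.7 4.6 4.6
   vertex 4.2 3.6 4.9
   vertex 4.8 4.4 3.0
  endloop
 endfacet
 facet normal -0.680 0.429 0.595
  outer loop
   vertex 3.7 4.6 4.6
   vertex 0.0 4.7 0.3
   vertex 0.8 2.5 2.8
  endloop
 endfacet
 facet normal -0.524 -0.006 0.852
  outer loop
   vertex 3.7 4.6 4.6
   vertex 0.8 2.5 2.8
   vertex 4.2 3.6 4.9
  endloop
 endfacet
 facet normal -0.550 -0.685 -0.478
  outer loop
   vertex 1.4 2.6 1.7
   vertex 0.0 4.7 0.3
   vertex 4.5 0.6 1.0
  endloop
 endfacet
 facet normal -0.618 -0.678 -0.399
  outer loop
   vertex 1.4 2.6 1.7
   vertex 0.8 2.5 2.8
   vertex 0.0 4.7 0.3
  endloop
 endfacet
 facet normal -0.561 -0.739 -0.373
  outer loop
   vertex 1.4 2.6 1.7
   vertex 4.5 0.6 1.0
   vertex 0.8 2.5 2.8
  endloop
 endfacet
 facet normal -0.343 -0.905 0.251
  outer loop
   vertex 4.7 1.3 3.8
   vertex 0.8 2.5 2.8
   vertex 4.5 0.6 1.0
  endloop
 endfacet
 facet normal -0.351 -0.465 0.813
  outer loop
   vertex 4.7 1.3 3.8
   vertex 4.2 3.6 4.9
   vertex 0.8 2.5 2.8
  endloop
 endfacet
 facet normal 0.997 -0.047 -0.059
  outer loop
   vertex 4.7 1.3 3.8
   vertex 4.5 0.6 1.0
   vertex 4.8 4.4 3.0
  endloop
 endfacet
 facet normal 0.946 0.052 0.321
  outer loop
   vertex 4.7 1.3 3.8
   vertex 4.8 4.4 3.0
   vertex 4.2 3.6 4.9
  endloop
 endfacet
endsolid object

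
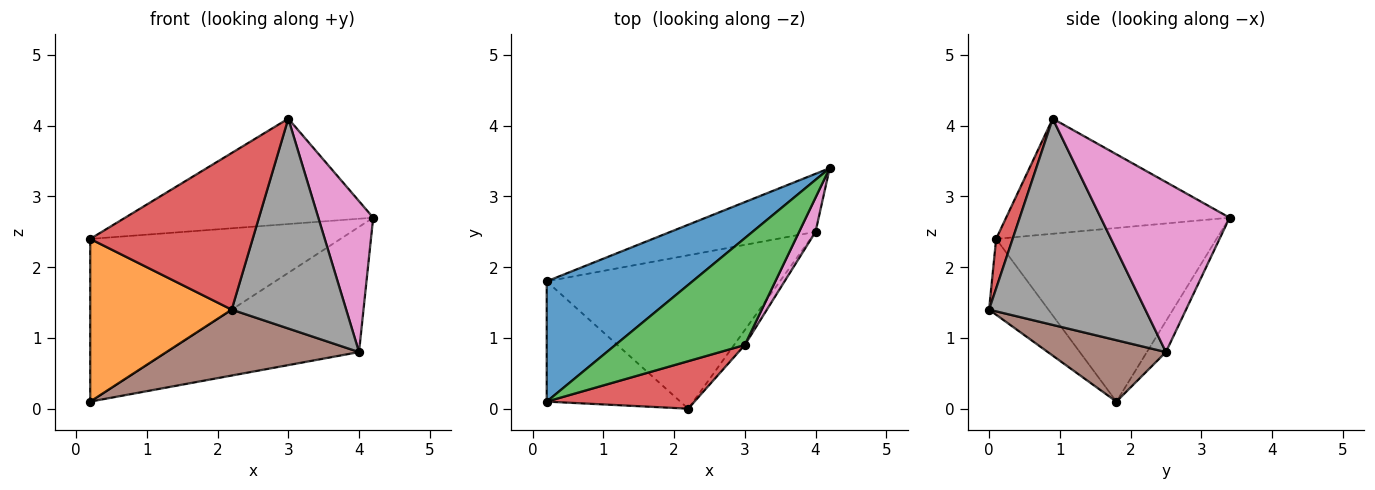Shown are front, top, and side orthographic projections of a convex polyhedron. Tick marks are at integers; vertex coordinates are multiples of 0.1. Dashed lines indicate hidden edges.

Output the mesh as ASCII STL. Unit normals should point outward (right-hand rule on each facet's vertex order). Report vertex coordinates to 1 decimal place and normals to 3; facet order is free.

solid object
 facet normal -0.578 0.656 0.485
  outer loop
   vertex 0.2 1.8 0.1
   vertex 0.2 0.1 2.4
   vertex 4.2 3.4 2.7
  endloop
 endfacet
 facet normal -0.320 -0.762 -0.563
  outer loop
   vertex 0.2 1.8 0.1
   vertex 2.2 0.0 1.4
   vertex 0.2 0.1 2.4
  endloop
 endfacet
 facet normal -0.535 0.594 0.601
  outer loop
   vertex 3.0 0.9 4.1
   vertex 4.2 3.4 2.7
   vertex 0.2 0.1 2.4
  endloop
 endfacet
 facet normal 0.097 -0.952 0.289
  outer loop
   vertex 3.0 0.9 4.1
   vertex 0.2 0.1 2.4
   vertex 2.2 0.0 1.4
  endloop
 endfacet
 facet normal -0.089 0.904 -0.419
  outer loop
   vertex 4.0 2.5 0.8
   vertex 0.2 1.8 0.1
   vertex 4.2 3.4 2.7
  endloop
 endfacet
 facet normal 0.235 -0.384 -0.893
  outer loop
   vertex 4.0 2.5 0.8
   vertex 2.2 0.0 1.4
   vertex 0.2 1.8 0.1
  endloop
 endfacet
 facet normal 0.916 -0.390 0.088
  outer loop
   vertex 4.0 2.5 0.8
   vertex 4.2 3.4 2.7
   vertex 3.0 0.9 4.1
  endloop
 endfacet
 facet normal 0.806 -0.590 -0.042
  outer loop
   vertex 4.0 2.5 0.8
   vertex 3.0 0.9 4.1
   vertex 2.2 0.0 1.4
  endloop
 endfacet
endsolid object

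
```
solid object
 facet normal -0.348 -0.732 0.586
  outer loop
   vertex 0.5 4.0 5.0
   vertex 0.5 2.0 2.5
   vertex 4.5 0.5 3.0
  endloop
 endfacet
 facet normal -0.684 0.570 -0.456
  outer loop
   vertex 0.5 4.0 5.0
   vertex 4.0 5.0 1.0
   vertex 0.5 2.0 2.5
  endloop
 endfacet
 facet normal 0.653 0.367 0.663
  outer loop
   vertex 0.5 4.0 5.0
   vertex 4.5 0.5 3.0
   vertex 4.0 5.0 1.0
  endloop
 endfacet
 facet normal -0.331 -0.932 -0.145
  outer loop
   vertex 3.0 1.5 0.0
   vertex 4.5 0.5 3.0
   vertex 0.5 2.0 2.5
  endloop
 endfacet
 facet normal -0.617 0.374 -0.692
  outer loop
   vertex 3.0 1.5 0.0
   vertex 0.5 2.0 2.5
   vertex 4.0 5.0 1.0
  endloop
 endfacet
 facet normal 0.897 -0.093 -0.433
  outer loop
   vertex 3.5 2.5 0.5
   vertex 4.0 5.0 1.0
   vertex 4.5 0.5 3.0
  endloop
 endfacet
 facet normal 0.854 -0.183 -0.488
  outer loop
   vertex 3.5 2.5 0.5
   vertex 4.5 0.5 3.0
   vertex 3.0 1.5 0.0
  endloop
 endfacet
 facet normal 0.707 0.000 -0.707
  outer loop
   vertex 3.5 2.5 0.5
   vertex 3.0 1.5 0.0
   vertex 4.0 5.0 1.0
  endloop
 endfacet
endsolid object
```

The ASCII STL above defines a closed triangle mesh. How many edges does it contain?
12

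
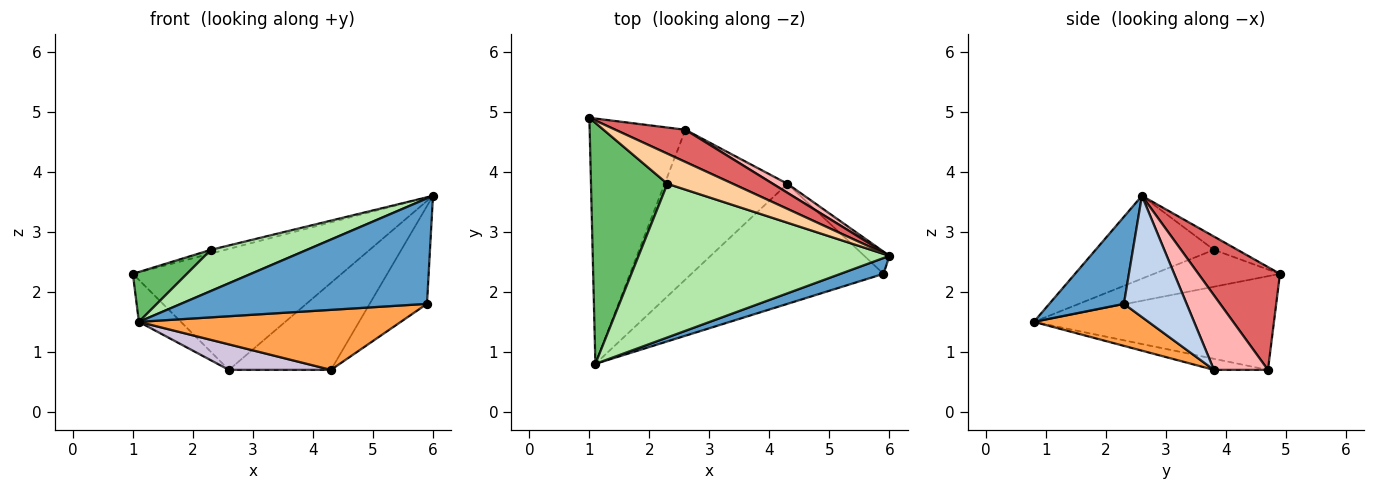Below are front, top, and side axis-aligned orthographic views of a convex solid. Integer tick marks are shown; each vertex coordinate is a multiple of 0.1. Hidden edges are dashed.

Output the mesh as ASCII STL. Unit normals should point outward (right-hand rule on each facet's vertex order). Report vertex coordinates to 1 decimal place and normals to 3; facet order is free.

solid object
 facet normal 0.287 -0.947 0.142
  outer loop
   vertex 5.9 2.3 1.8
   vertex 6.0 2.6 3.6
   vertex 1.1 0.8 1.5
  endloop
 endfacet
 facet normal 0.730 0.667 -0.152
  outer loop
   vertex 5.9 2.3 1.8
   vertex 4.3 3.8 0.7
   vertex 6.0 2.6 3.6
  endloop
 endfacet
 facet normal 0.192 -0.439 -0.878
  outer loop
   vertex 5.9 2.3 1.8
   vertex 1.1 0.8 1.5
   vertex 4.3 3.8 0.7
  endloop
 endfacet
 facet normal -0.198 0.120 0.973
  outer loop
   vertex 2.3 3.8 2.7
   vertex 6.0 2.6 3.6
   vertex 1.0 4.9 2.3
  endloop
 endfacet
 facet normal -0.427 -0.183 0.885
  outer loop
   vertex 2.3 3.8 2.7
   vertex 1.0 4.9 2.3
   vertex 1.1 0.8 1.5
  endloop
 endfacet
 facet normal -0.304 -0.247 0.920
  outer loop
   vertex 2.3 3.8 2.7
   vertex 1.1 0.8 1.5
   vertex 6.0 2.6 3.6
  endloop
 endfacet
 facet normal 0.353 0.904 0.240
  outer loop
   vertex 2.6 4.7 0.7
   vertex 1.0 4.9 2.3
   vertex 6.0 2.6 3.6
  endloop
 endfacet
 facet normal 0.466 0.880 0.091
  outer loop
   vertex 2.6 4.7 0.7
   vertex 6.0 2.6 3.6
   vertex 4.3 3.8 0.7
  endloop
 endfacet
 facet normal -0.694 0.121 -0.709
  outer loop
   vertex 2.6 4.7 0.7
   vertex 1.1 0.8 1.5
   vertex 1.0 4.9 2.3
  endloop
 endfacet
 facet normal -0.089 -0.167 -0.982
  outer loop
   vertex 2.6 4.7 0.7
   vertex 4.3 3.8 0.7
   vertex 1.1 0.8 1.5
  endloop
 endfacet
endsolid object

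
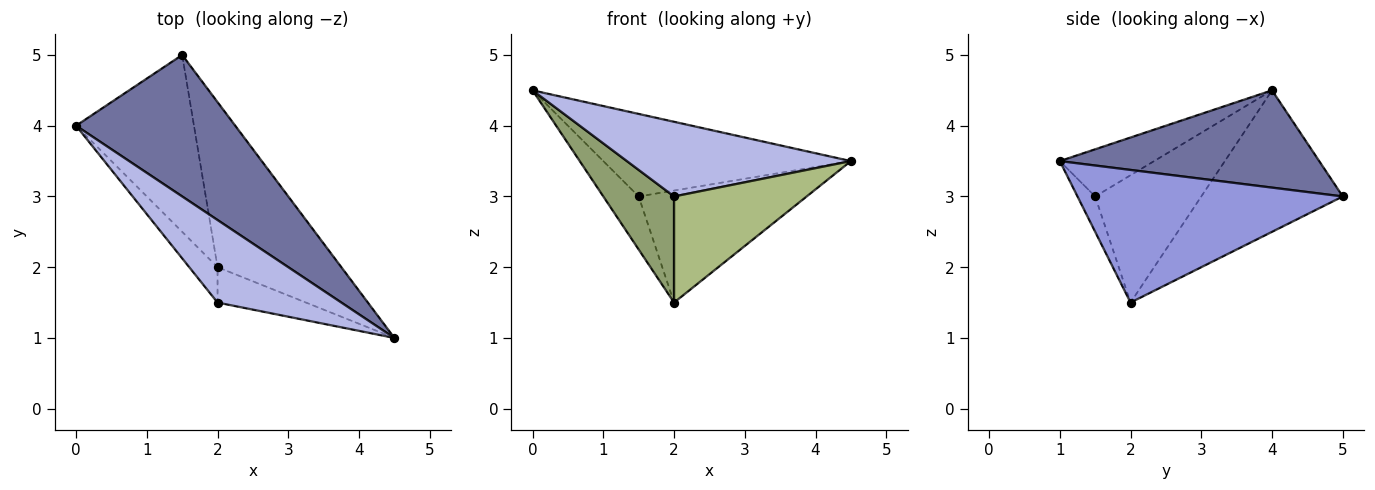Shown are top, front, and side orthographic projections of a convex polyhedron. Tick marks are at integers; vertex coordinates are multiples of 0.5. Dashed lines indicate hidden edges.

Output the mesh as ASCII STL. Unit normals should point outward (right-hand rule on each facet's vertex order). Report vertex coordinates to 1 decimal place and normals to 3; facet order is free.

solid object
 facet normal 0.467 0.446 0.764
  outer loop
   vertex 1.5 5.0 3.0
   vertex 0.0 4.0 4.5
   vertex 4.5 1.0 3.5
  endloop
 endfacet
 facet normal -0.754 0.189 -0.629
  outer loop
   vertex 2.0 2.0 1.5
   vertex 0.0 4.0 4.5
   vertex 1.5 5.0 3.0
  endloop
 endfacet
 facet normal 0.663 0.420 -0.619
  outer loop
   vertex 2.0 2.0 1.5
   vertex 1.5 5.0 3.0
   vertex 4.5 1.0 3.5
  endloop
 endfacet
 facet normal -0.272 -0.646 0.714
  outer loop
   vertex 2.0 1.5 3.0
   vertex 4.5 1.0 3.5
   vertex 0.0 4.0 4.5
  endloop
 endfacet
 facet normal -0.818 -0.545 -0.182
  outer loop
   vertex 2.0 1.5 3.0
   vertex 0.0 4.0 4.5
   vertex 2.0 2.0 1.5
  endloop
 endfacet
 facet normal -0.125 -0.941 -0.314
  outer loop
   vertex 2.0 1.5 3.0
   vertex 2.0 2.0 1.5
   vertex 4.5 1.0 3.5
  endloop
 endfacet
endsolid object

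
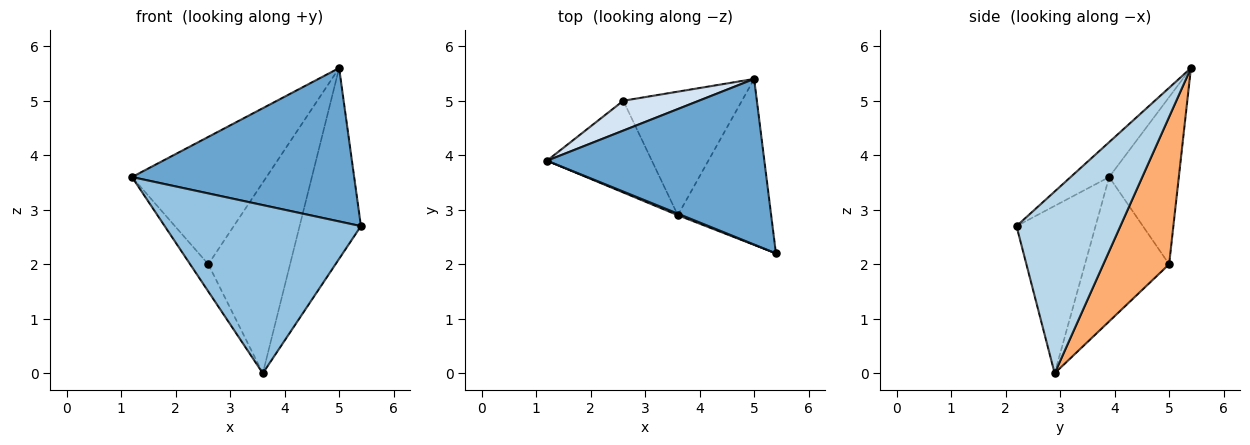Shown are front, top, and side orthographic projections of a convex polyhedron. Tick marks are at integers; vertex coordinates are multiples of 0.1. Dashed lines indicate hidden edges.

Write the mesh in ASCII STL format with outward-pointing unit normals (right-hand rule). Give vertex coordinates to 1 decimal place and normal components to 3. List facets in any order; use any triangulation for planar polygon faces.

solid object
 facet normal -0.117 -0.675 0.729
  outer loop
   vertex 5.0 5.4 5.6
   vertex 1.2 3.9 3.6
   vertex 5.4 2.2 2.7
  endloop
 endfacet
 facet normal -0.374 -0.928 0.009
  outer loop
   vertex 3.6 2.9 0.0
   vertex 5.4 2.2 2.7
   vertex 1.2 3.9 3.6
  endloop
 endfacet
 facet normal 0.788 0.465 -0.404
  outer loop
   vertex 3.6 2.9 0.0
   vertex 5.0 5.4 5.6
   vertex 5.4 2.2 2.7
  endloop
 endfacet
 facet normal -0.450 0.869 0.204
  outer loop
   vertex 2.6 5.0 2.0
   vertex 1.2 3.9 3.6
   vertex 5.0 5.4 5.6
  endloop
 endfacet
 facet normal -0.797 0.172 -0.579
  outer loop
   vertex 2.6 5.0 2.0
   vertex 3.6 2.9 0.0
   vertex 1.2 3.9 3.6
  endloop
 endfacet
 facet normal 0.560 0.696 -0.450
  outer loop
   vertex 2.6 5.0 2.0
   vertex 5.0 5.4 5.6
   vertex 3.6 2.9 0.0
  endloop
 endfacet
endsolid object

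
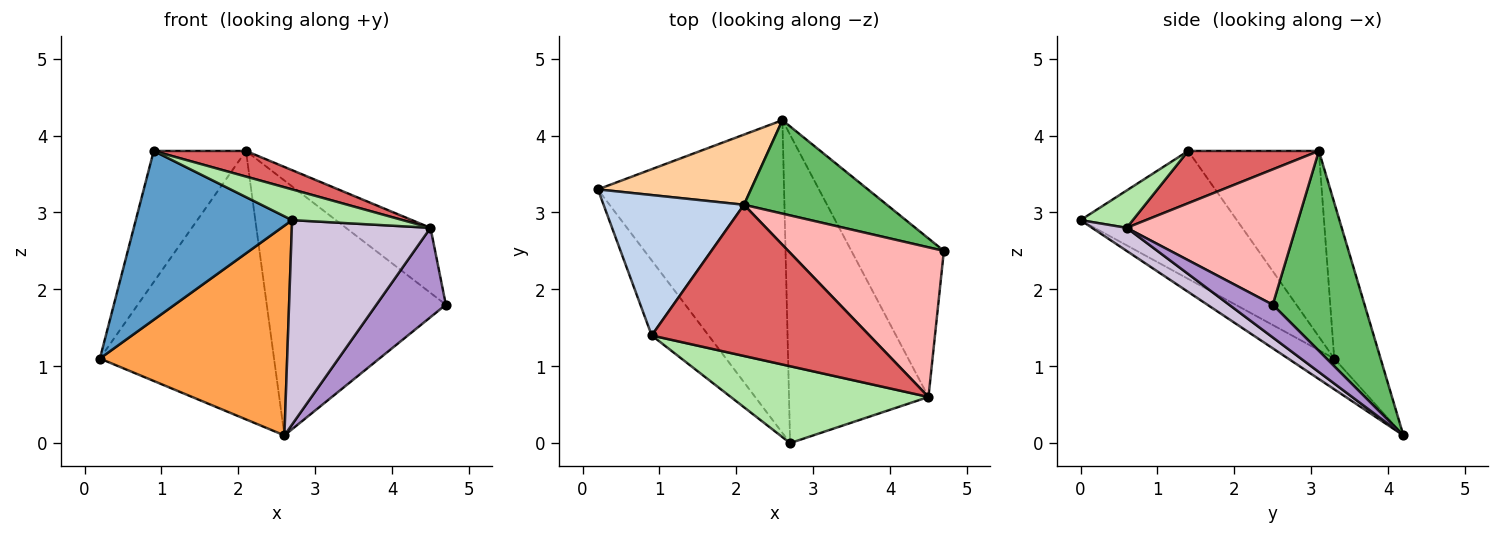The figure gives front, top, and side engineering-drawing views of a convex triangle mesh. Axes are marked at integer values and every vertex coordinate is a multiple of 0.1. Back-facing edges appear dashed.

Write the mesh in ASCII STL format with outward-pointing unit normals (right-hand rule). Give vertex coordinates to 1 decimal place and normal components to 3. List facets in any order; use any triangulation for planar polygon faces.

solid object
 facet normal -0.675 -0.675 -0.300
  outer loop
   vertex 0.9 1.4 3.8
   vertex 0.2 3.3 1.1
   vertex 2.7 0.0 2.9
  endloop
 endfacet
 facet normal -0.695 0.491 0.525
  outer loop
   vertex 2.1 3.1 3.8
   vertex 0.2 3.3 1.1
   vertex 0.9 1.4 3.8
  endloop
 endfacet
 facet normal -0.136 -0.552 -0.823
  outer loop
   vertex 2.6 4.2 0.1
   vertex 2.7 0.0 2.9
   vertex 0.2 3.3 1.1
  endloop
 endfacet
 facet normal -0.249 0.937 0.245
  outer loop
   vertex 2.6 4.2 0.1
   vertex 0.2 3.3 1.1
   vertex 2.1 3.1 3.8
  endloop
 endfacet
 facet normal 0.434 0.846 0.310
  outer loop
   vertex 2.6 4.2 0.1
   vertex 2.1 3.1 3.8
   vertex 4.7 2.5 1.8
  endloop
 endfacet
 facet normal 0.173 -0.366 0.915
  outer loop
   vertex 4.5 0.6 2.8
   vertex 0.9 1.4 3.8
   vertex 2.7 0.0 2.9
  endloop
 endfacet
 facet normal 0.230 -0.163 0.959
  outer loop
   vertex 4.5 0.6 2.8
   vertex 2.1 3.1 3.8
   vertex 0.9 1.4 3.8
  endloop
 endfacet
 facet normal 0.623 0.312 0.717
  outer loop
   vertex 4.5 0.6 2.8
   vertex 4.7 2.5 1.8
   vertex 2.1 3.1 3.8
  endloop
 endfacet
 facet normal 0.294 -0.469 -0.833
  outer loop
   vertex 4.5 0.6 2.8
   vertex 2.6 4.2 0.1
   vertex 4.7 2.5 1.8
  endloop
 endfacet
 facet normal 0.137 -0.547 -0.826
  outer loop
   vertex 4.5 0.6 2.8
   vertex 2.7 0.0 2.9
   vertex 2.6 4.2 0.1
  endloop
 endfacet
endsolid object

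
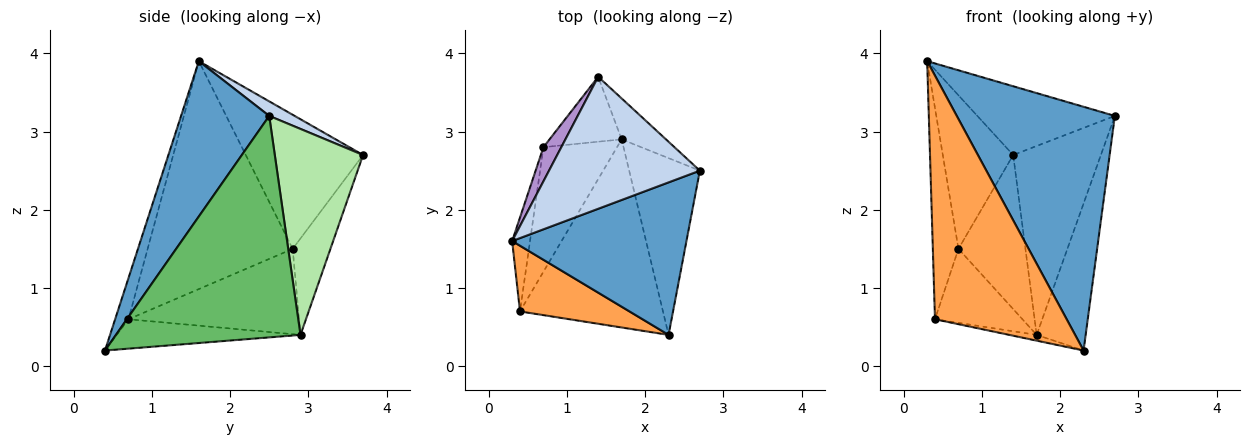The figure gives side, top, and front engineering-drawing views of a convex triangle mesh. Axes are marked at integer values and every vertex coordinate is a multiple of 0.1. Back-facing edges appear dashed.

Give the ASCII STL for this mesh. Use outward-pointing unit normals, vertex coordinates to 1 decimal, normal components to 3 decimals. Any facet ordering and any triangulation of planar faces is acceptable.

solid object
 facet normal 0.427 -0.766 0.480
  outer loop
   vertex 2.3 0.4 0.2
   vertex 2.7 2.5 3.2
   vertex 0.3 1.6 3.9
  endloop
 endfacet
 facet normal 0.085 0.460 0.884
  outer loop
   vertex 1.4 3.7 2.7
   vertex 0.3 1.6 3.9
   vertex 2.7 2.5 3.2
  endloop
 endfacet
 facet normal -0.097 -0.961 0.259
  outer loop
   vertex 0.4 0.7 0.6
   vertex 2.3 0.4 0.2
   vertex 0.3 1.6 3.9
  endloop
 endfacet
 facet normal -0.201 0.030 -0.979
  outer loop
   vertex 1.7 2.9 0.4
   vertex 2.3 0.4 0.2
   vertex 0.4 0.7 0.6
  endloop
 endfacet
 facet normal 0.924 0.245 -0.295
  outer loop
   vertex 1.7 2.9 0.4
   vertex 2.7 2.5 3.2
   vertex 2.3 0.4 0.2
  endloop
 endfacet
 facet normal 0.701 0.697 -0.151
  outer loop
   vertex 1.7 2.9 0.4
   vertex 1.4 3.7 2.7
   vertex 2.7 2.5 3.2
  endloop
 endfacet
 facet normal -0.461 0.818 -0.345
  outer loop
   vertex 0.7 2.8 1.5
   vertex 1.4 3.7 2.7
   vertex 1.7 2.9 0.4
  endloop
 endfacet
 facet normal -0.706 0.362 -0.609
  outer loop
   vertex 0.7 2.8 1.5
   vertex 1.7 2.9 0.4
   vertex 0.4 0.7 0.6
  endloop
 endfacet
 facet normal -0.852 0.511 0.114
  outer loop
   vertex 0.7 2.8 1.5
   vertex 0.3 1.6 3.9
   vertex 1.4 3.7 2.7
  endloop
 endfacet
 facet normal -0.982 0.173 -0.077
  outer loop
   vertex 0.7 2.8 1.5
   vertex 0.4 0.7 0.6
   vertex 0.3 1.6 3.9
  endloop
 endfacet
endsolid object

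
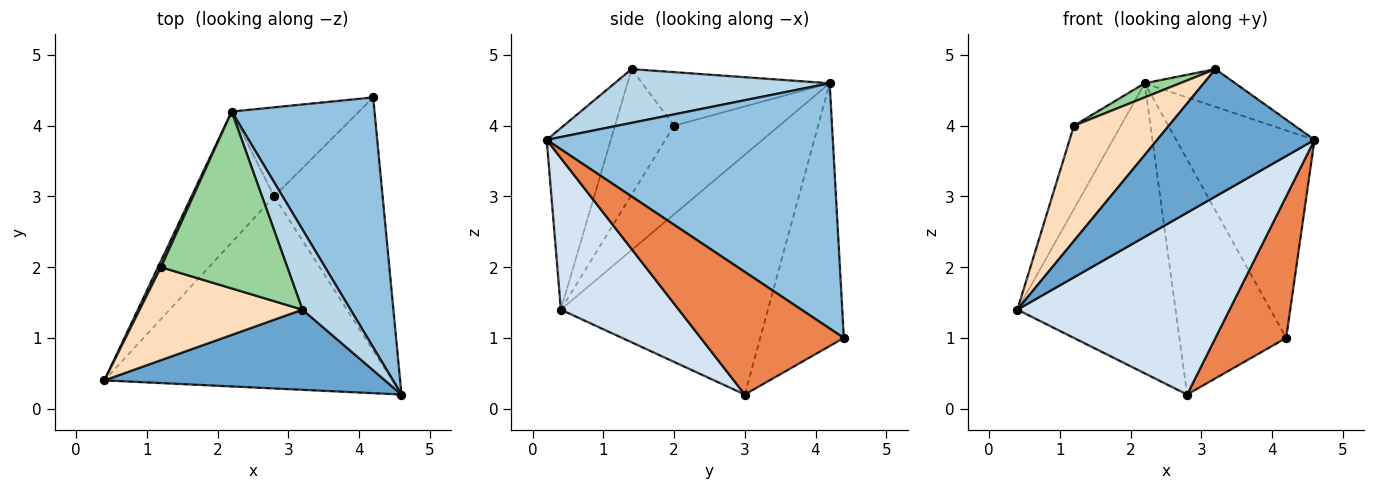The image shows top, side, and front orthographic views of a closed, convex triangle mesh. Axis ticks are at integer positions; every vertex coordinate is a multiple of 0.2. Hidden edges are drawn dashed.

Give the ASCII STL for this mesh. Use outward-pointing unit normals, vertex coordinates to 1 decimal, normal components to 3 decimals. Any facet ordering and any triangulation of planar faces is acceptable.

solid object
 facet normal -0.326 -0.800 0.504
  outer loop
   vertex 3.2 1.4 4.8
   vertex 0.4 0.4 1.4
   vertex 4.6 0.2 3.8
  endloop
 endfacet
 facet normal 0.797 0.386 0.464
  outer loop
   vertex 2.2 4.2 4.6
   vertex 4.6 0.2 3.8
   vertex 4.2 4.4 1.0
  endloop
 endfacet
 facet normal 0.711 0.299 0.636
  outer loop
   vertex 2.2 4.2 4.6
   vertex 3.2 1.4 4.8
   vertex 4.6 0.2 3.8
  endloop
 endfacet
 facet normal 0.357 -0.642 -0.678
  outer loop
   vertex 2.8 3.0 0.2
   vertex 4.6 0.2 3.8
   vertex 0.4 0.4 1.4
  endloop
 endfacet
 facet normal 0.702 -0.347 -0.621
  outer loop
   vertex 2.8 3.0 0.2
   vertex 4.2 4.4 1.0
   vertex 4.6 0.2 3.8
  endloop
 endfacet
 facet normal -0.766 0.586 -0.264
  outer loop
   vertex 2.8 3.0 0.2
   vertex 0.4 0.4 1.4
   vertex 2.2 4.2 4.6
  endloop
 endfacet
 facet normal -0.591 0.754 -0.286
  outer loop
   vertex 2.8 3.0 0.2
   vertex 2.2 4.2 4.6
   vertex 4.2 4.4 1.0
  endloop
 endfacet
 facet normal -0.436 -0.700 0.565
  outer loop
   vertex 1.2 2.0 4.0
   vertex 0.4 0.4 1.4
   vertex 3.2 1.4 4.8
  endloop
 endfacet
 facet normal -0.913 0.407 0.031
  outer loop
   vertex 1.2 2.0 4.0
   vertex 2.2 4.2 4.6
   vertex 0.4 0.4 1.4
  endloop
 endfacet
 facet normal -0.389 -0.073 0.918
  outer loop
   vertex 1.2 2.0 4.0
   vertex 3.2 1.4 4.8
   vertex 2.2 4.2 4.6
  endloop
 endfacet
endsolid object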